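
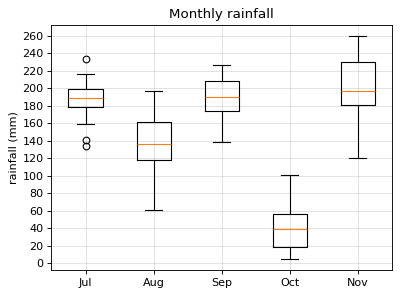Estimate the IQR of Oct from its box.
≈ 40

Q3 ≈ 60, Q1 ≈ 20; IQR ≈ 40.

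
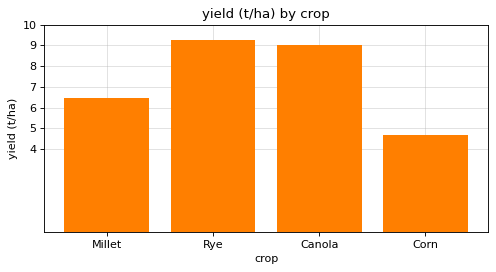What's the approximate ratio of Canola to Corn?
Canola ≈ 9, Corn ≈ 5; 9/5 ≈ 1.8.

≈ 1.8×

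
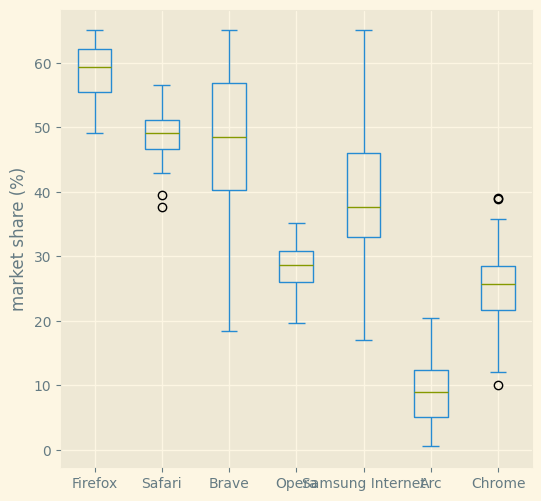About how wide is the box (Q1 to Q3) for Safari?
Q3 ≈ 50, Q1 ≈ 45; IQR ≈ 5.

≈ 5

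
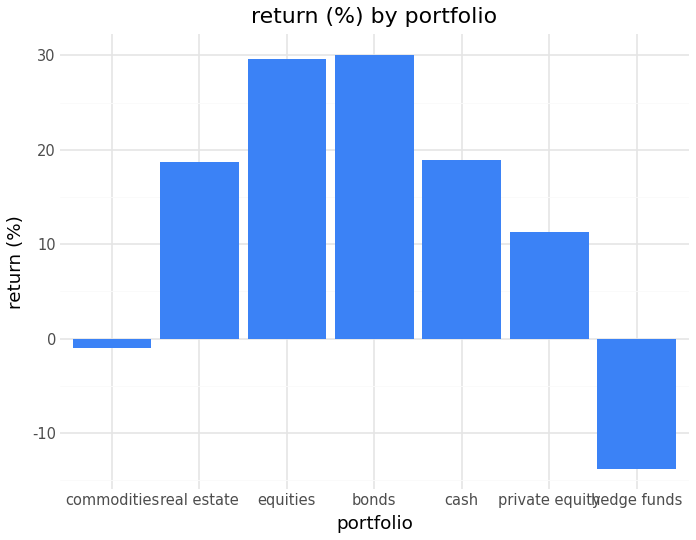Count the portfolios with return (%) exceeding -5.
6

Above -5: commodities, real estate, equities, bonds, cash, private equity.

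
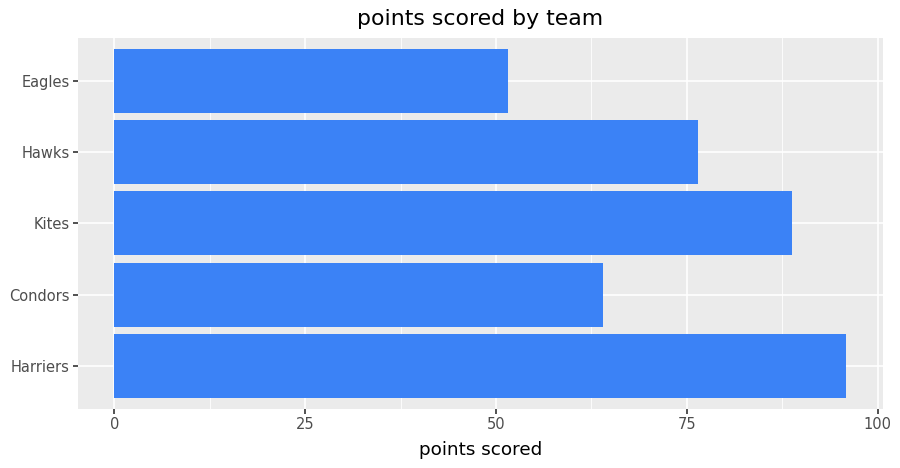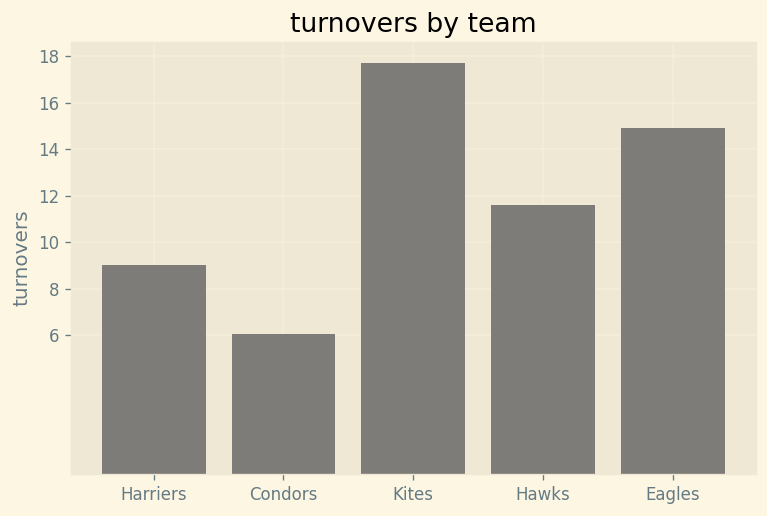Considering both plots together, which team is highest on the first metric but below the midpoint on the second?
Harriers

Chart 2 median turnovers ≈ 12; below-median teams: Harriers, Condors. Among those, Harriers has the highest points scored (≈ 100).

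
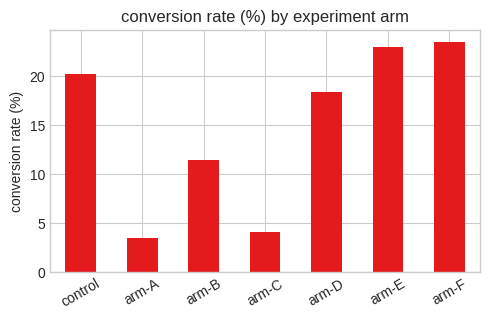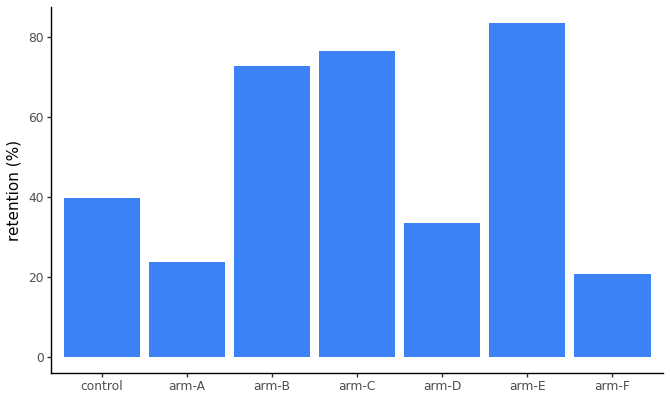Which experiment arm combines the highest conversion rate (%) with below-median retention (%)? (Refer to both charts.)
arm-F

Chart 2 median retention (%) ≈ 40; below-median experiment arms: arm-A, arm-D, arm-F. Among those, arm-F has the highest conversion rate (%) (≈ 25).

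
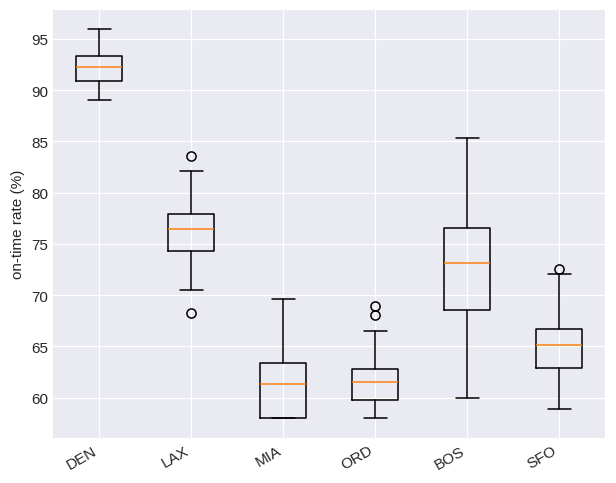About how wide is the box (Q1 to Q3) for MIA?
≈ 5

Q3 ≈ 65, Q1 ≈ 60; IQR ≈ 5.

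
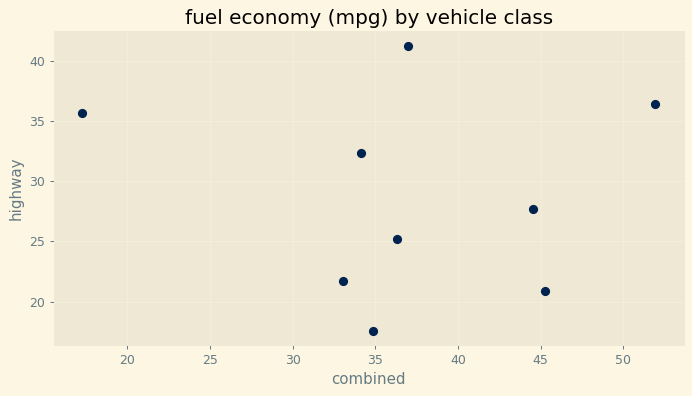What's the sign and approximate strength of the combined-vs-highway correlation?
Points are roughly uncorrelated; weak (|r| ≈ 0.1).

no clear correlation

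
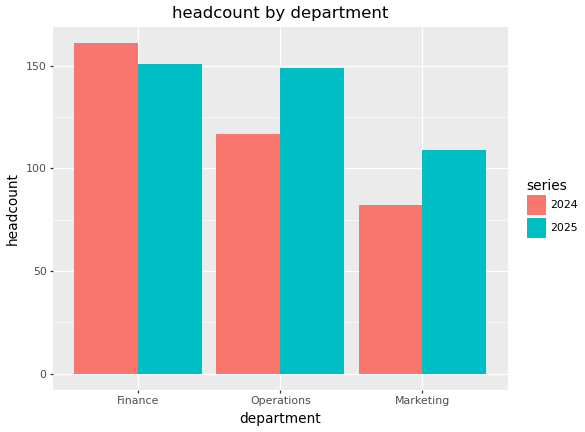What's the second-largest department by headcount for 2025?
Operations

Top 3 for 2025: Finance ≈ 160, Operations ≈ 140, Marketing ≈ 100.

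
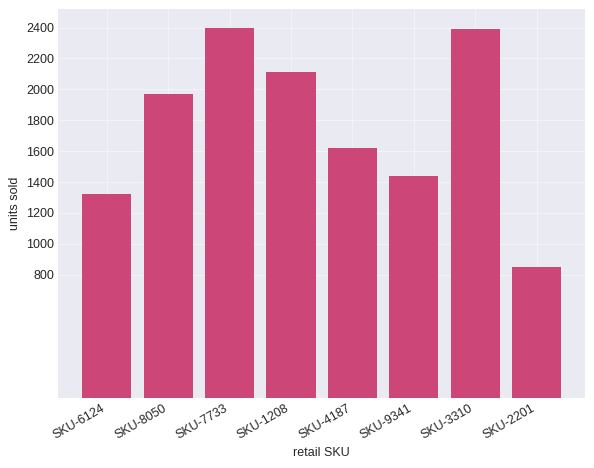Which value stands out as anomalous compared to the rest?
SKU-2201

SKU-2201 ≈ 800; the rest sit between ≈ 1400 and ≈ 2400.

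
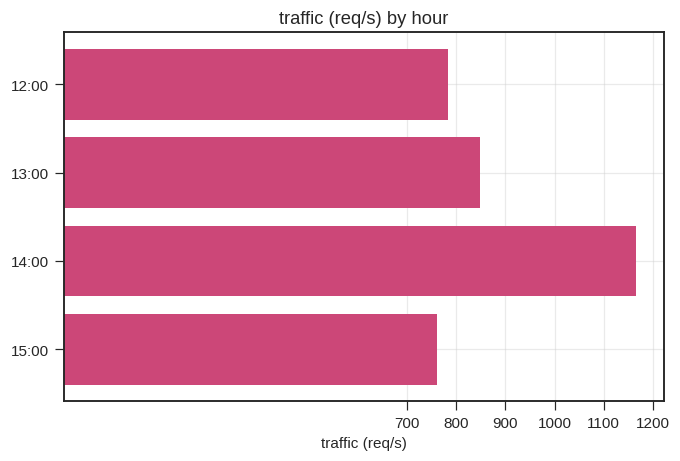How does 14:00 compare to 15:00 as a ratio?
14:00 ≈ 1200, 15:00 ≈ 800; 1200/800 ≈ 1.5.

≈ 1.5×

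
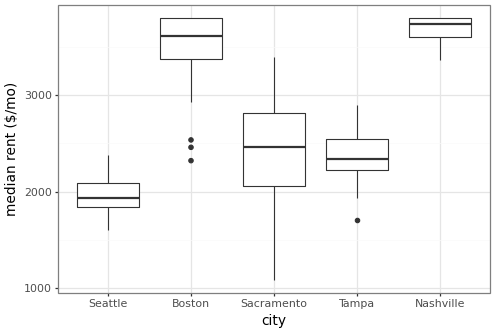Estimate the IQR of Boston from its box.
Q3 ≈ 3800, Q1 ≈ 3400; IQR ≈ 400.

≈ 400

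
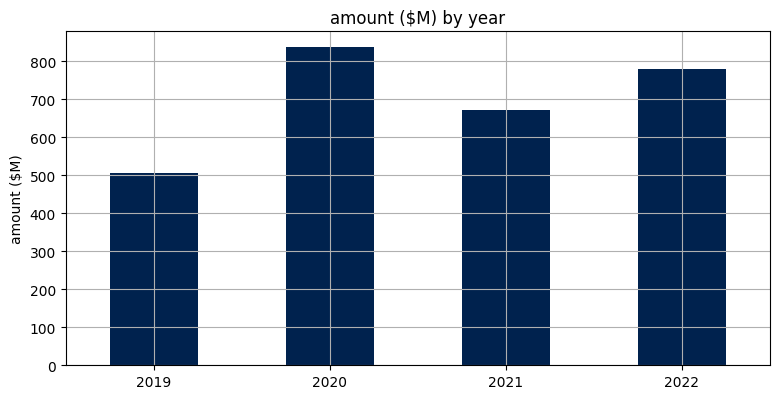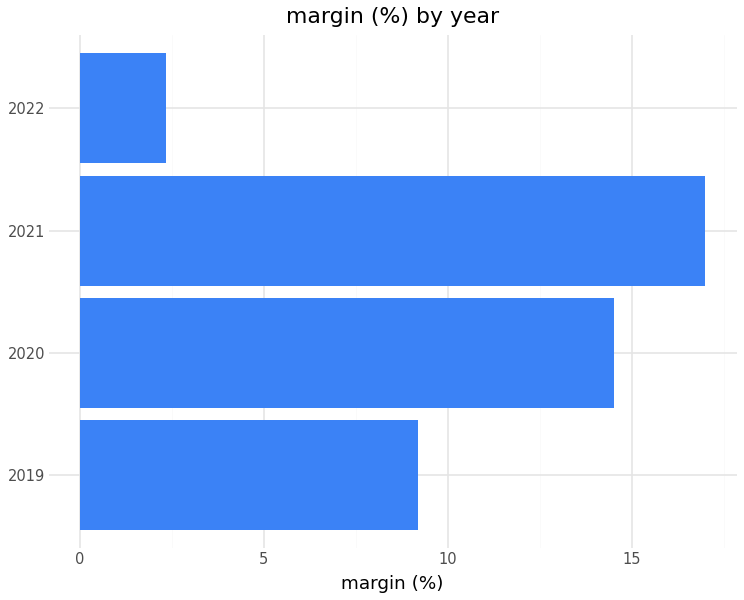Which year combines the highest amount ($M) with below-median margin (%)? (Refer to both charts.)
2022

Chart 2 median margin (%) ≈ 12; below-median years: 2019, 2022. Among those, 2022 has the highest amount ($M) (≈ 800).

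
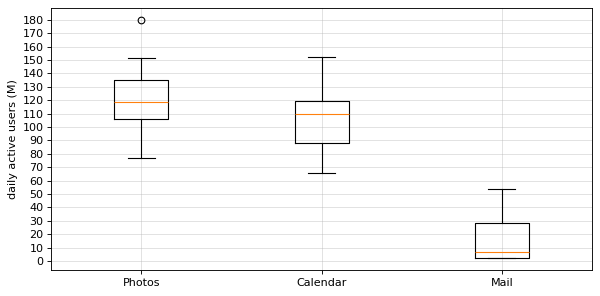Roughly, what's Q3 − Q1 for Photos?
Q3 ≈ 140, Q1 ≈ 110; IQR ≈ 30.

≈ 30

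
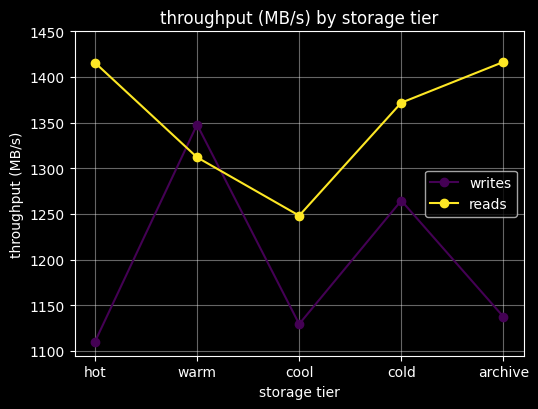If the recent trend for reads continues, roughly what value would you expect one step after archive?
≈ 1475

Last three: 1250, 1350, 1400 → slope ≈ 75/step → next ≈ 1475.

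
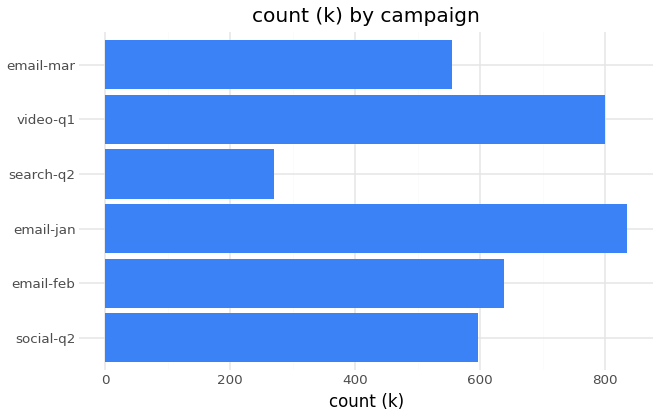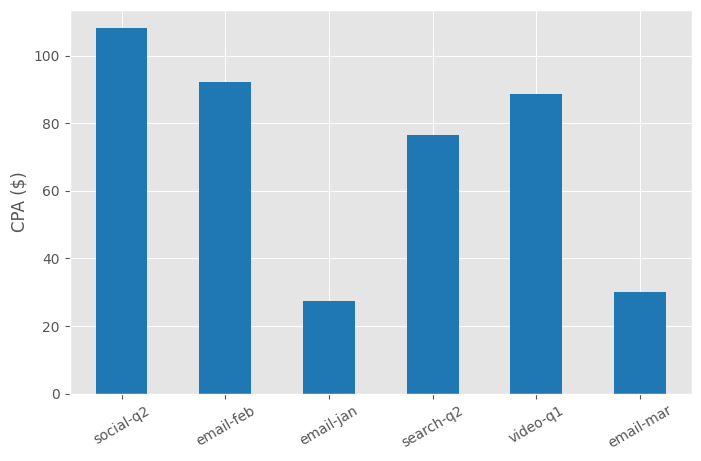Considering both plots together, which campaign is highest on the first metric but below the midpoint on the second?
Chart 2 median CPA ($) ≈ 80; below-median campaigns: email-jan, search-q2, email-mar. Among those, email-jan has the highest count (k) (≈ 800).

email-jan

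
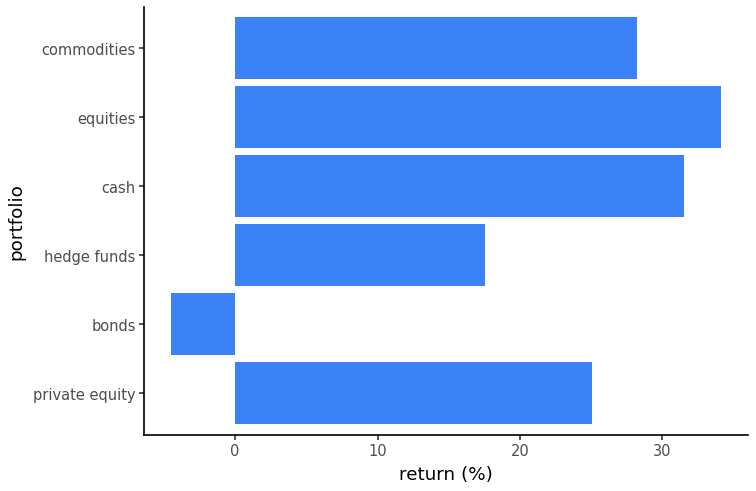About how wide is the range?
≈ 40

Max equities ≈ 35, min bonds ≈ -5; range ≈ 40.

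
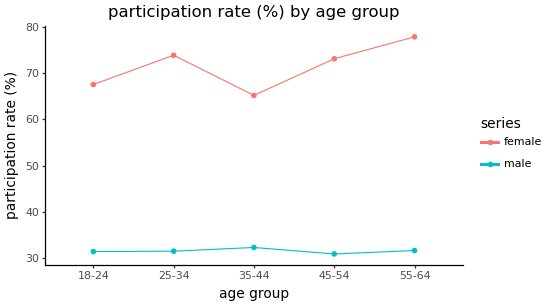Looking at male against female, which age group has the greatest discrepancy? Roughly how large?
55-64: male ≈ 30, female ≈ 80 → gap ≈ 50. Next-largest (25-34) is only ≈ 45.

55-64, ≈ 50 %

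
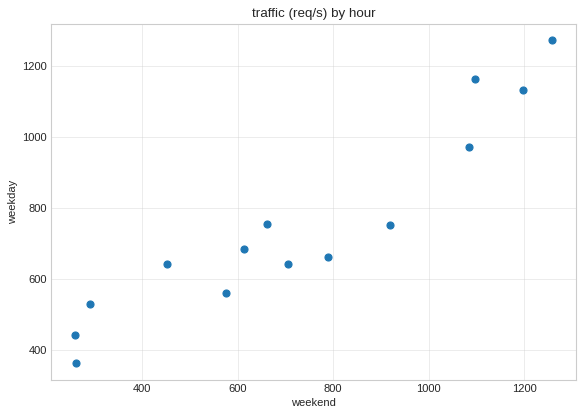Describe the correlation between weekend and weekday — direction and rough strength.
Points are positively correlated; strong (|r| ≈ 0.9).

positive, strong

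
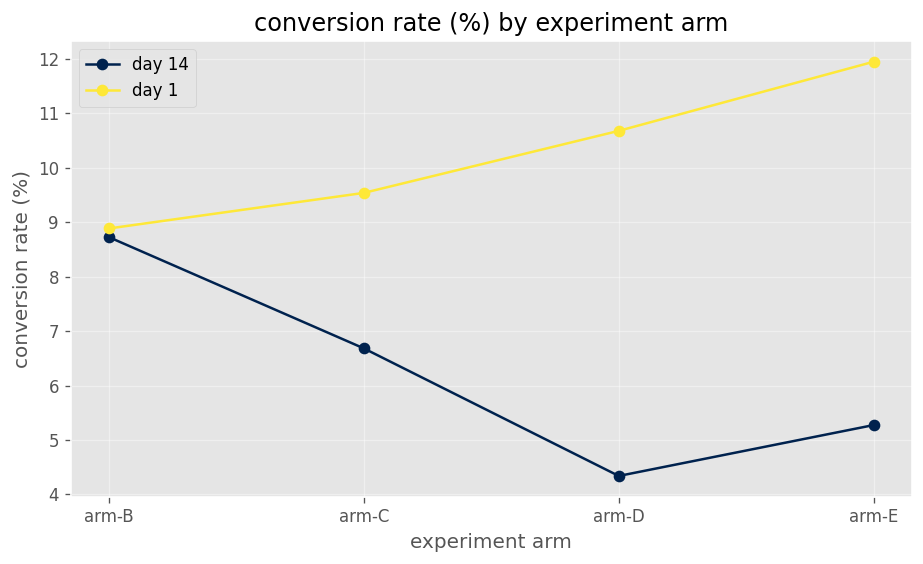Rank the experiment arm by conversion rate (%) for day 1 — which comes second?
Top 3 for day 1: arm-E ≈ 12, arm-D ≈ 11, arm-C ≈ 10.

arm-D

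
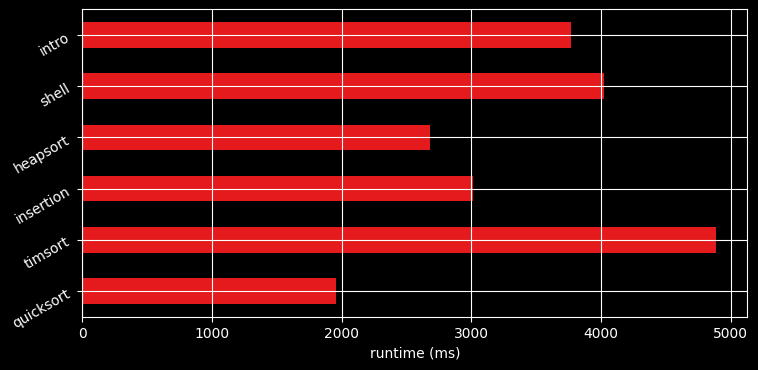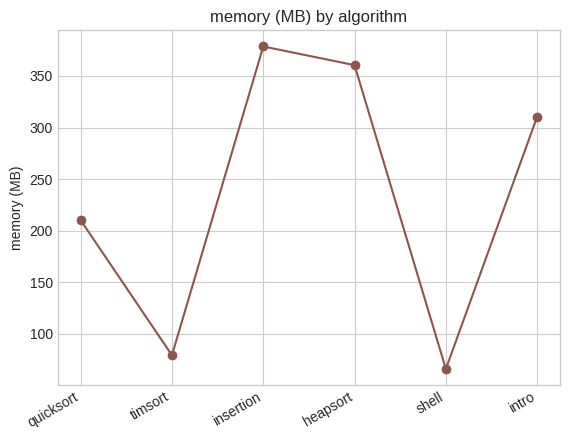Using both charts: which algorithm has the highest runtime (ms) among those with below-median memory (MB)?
Chart 2 median memory (MB) ≈ 250; below-median algorithms: quicksort, timsort, shell. Among those, timsort has the highest runtime (ms) (≈ 5000).

timsort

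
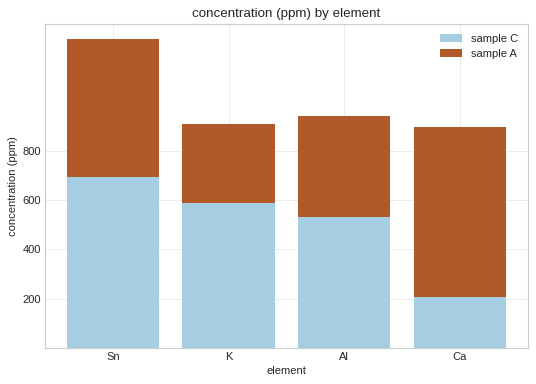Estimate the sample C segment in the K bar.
sample C top ≈ 600, bottom ≈ 0; segment ≈ 600.

≈ 600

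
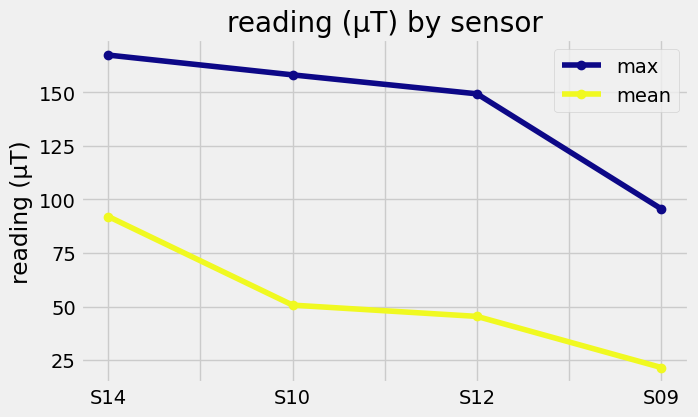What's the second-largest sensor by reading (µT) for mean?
S10

Top 3 for mean: S14 ≈ 100, S10 ≈ 60, S12 ≈ 40.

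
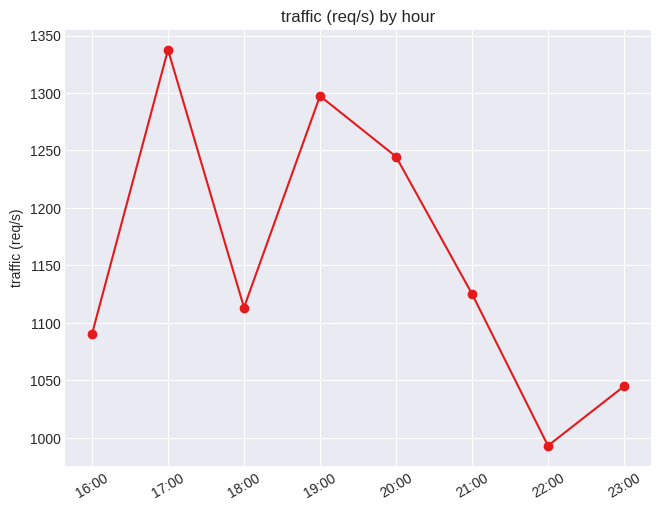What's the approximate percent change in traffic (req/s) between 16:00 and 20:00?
16:00 ≈ 1100, 20:00 ≈ 1250; (1250 − 1100) / 1100 ≈ +13.6%.

≈ +13.6%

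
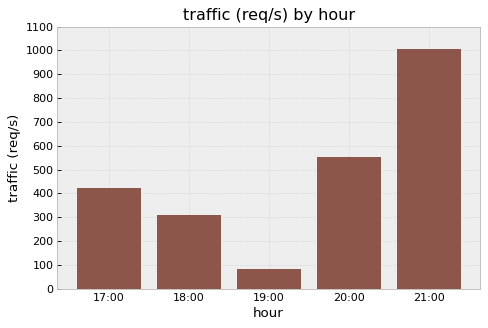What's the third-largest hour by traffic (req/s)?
Top 4: 21:00 ≈ 1000, 20:00 ≈ 600, 17:00 ≈ 400, 18:00 ≈ 300.

17:00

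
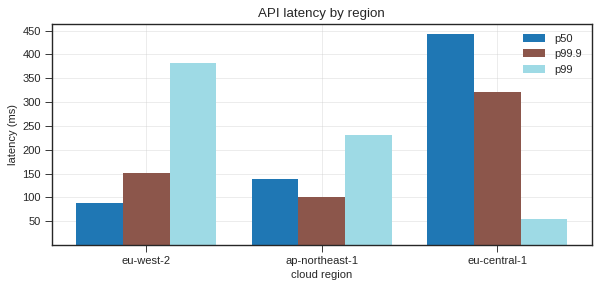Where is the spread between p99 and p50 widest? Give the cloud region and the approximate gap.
eu-central-1, ≈ 400 ms

eu-central-1: p99 ≈ 50, p50 ≈ 450 → gap ≈ 400. Next-largest (eu-west-2) is only ≈ 300.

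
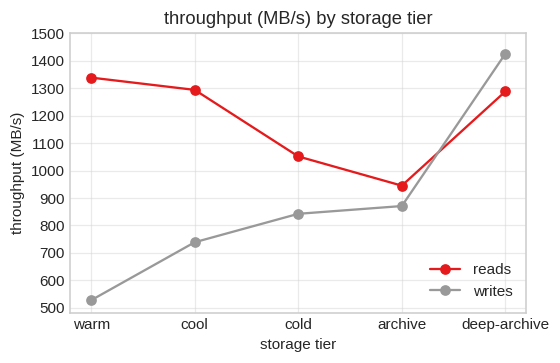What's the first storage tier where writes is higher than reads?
archive: writes ≈ 900 vs reads ≈ 900 (not yet); deep-archive: writes ≈ 1400 vs reads ≈ 1300 (first crossover).

deep-archive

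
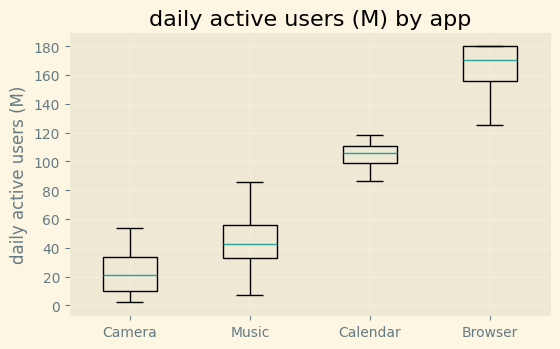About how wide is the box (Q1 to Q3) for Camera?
≈ 20

Q3 ≈ 40, Q1 ≈ 20; IQR ≈ 20.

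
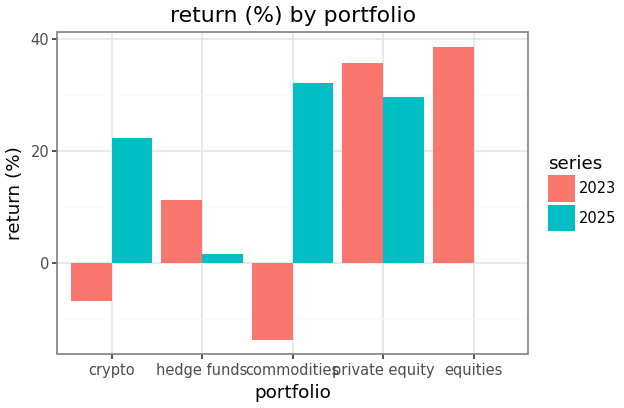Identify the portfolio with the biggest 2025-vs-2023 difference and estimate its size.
commodities: 2025 ≈ 30, 2023 ≈ -15 → gap ≈ 45. Next-largest (equities) is only ≈ 40.

commodities, ≈ 45 %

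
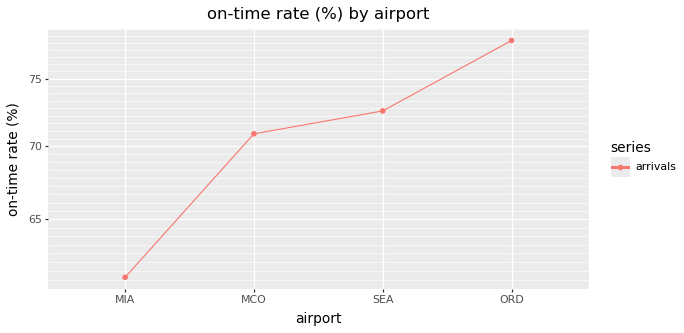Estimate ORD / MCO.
≈ 1.11×

ORD ≈ 78, MCO ≈ 70; 78/70 ≈ 1.11.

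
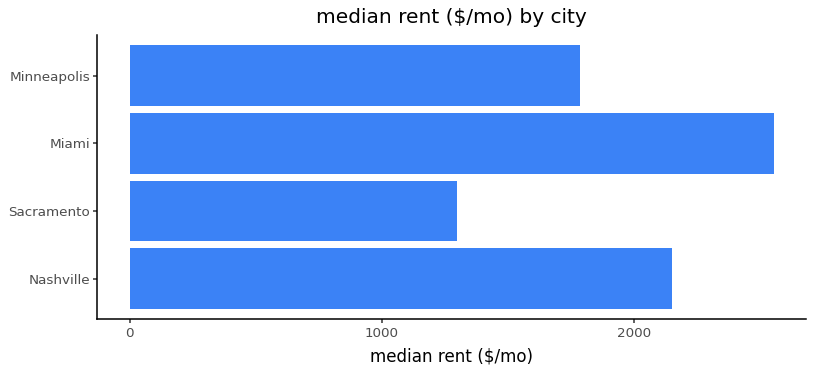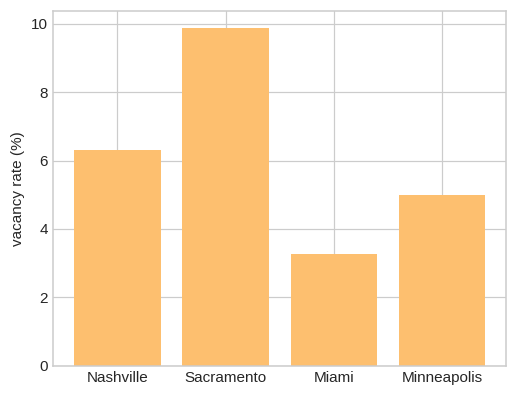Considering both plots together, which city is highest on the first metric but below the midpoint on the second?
Miami

Chart 2 median vacancy rate (%) ≈ 6; below-median cities: Miami, Minneapolis. Among those, Miami has the highest median rent ($/mo) (≈ 2500).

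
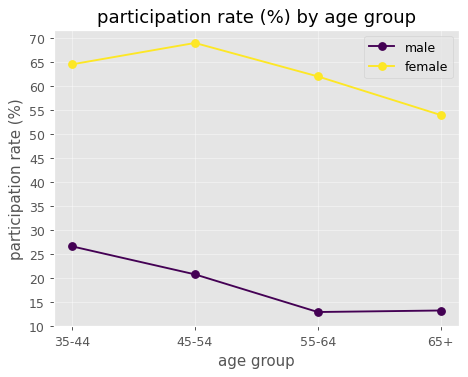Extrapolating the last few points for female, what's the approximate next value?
≈ 47.5

Last three: 70, 60, 55 → slope ≈ -7.5/step → next ≈ 47.5.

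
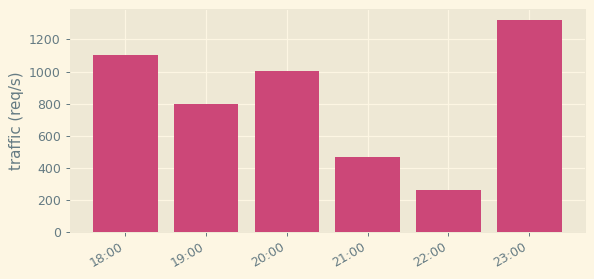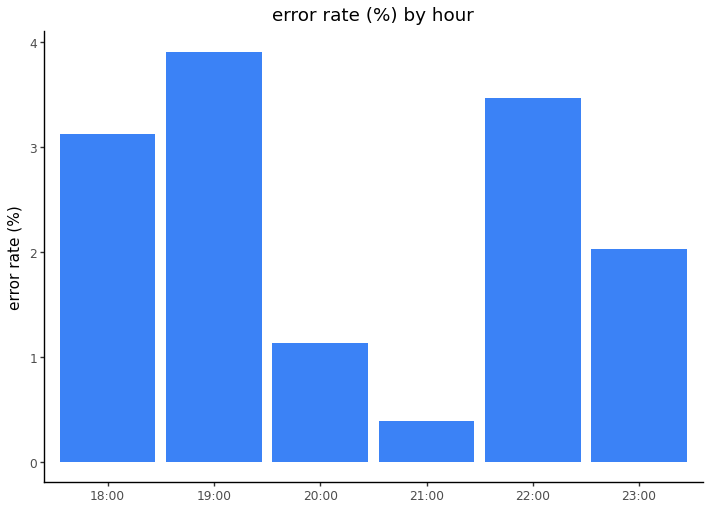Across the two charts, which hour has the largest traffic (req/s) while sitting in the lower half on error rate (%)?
Chart 2 median error rate (%) ≈ 2.5; below-median hours: 20:00, 21:00, 23:00. Among those, 23:00 has the highest traffic (req/s) (≈ 1400).

23:00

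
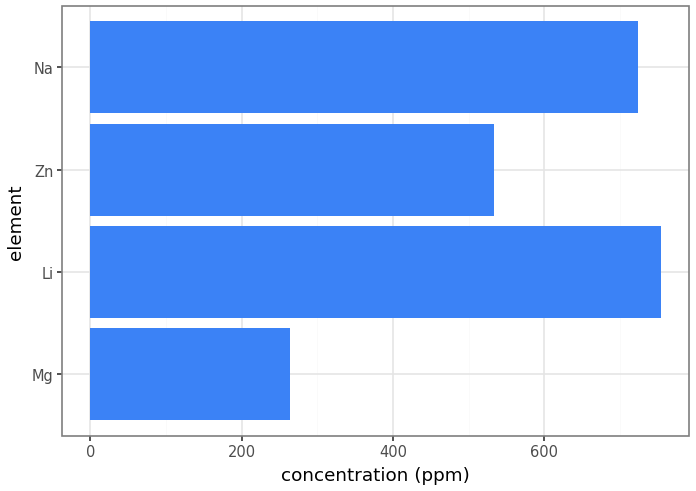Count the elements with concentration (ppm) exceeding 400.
Above 400: Li, Zn, Na.

3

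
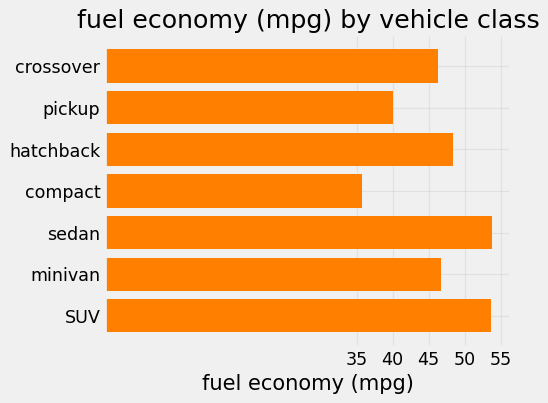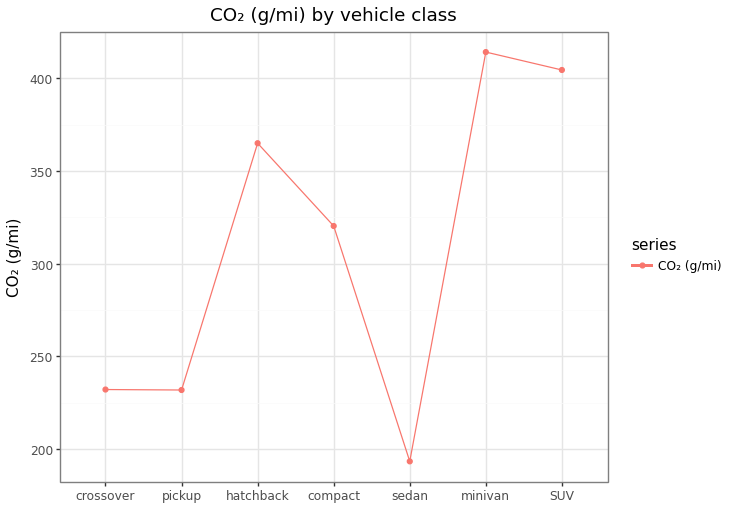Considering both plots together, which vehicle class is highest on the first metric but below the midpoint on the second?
Chart 2 median CO₂ (g/mi) ≈ 300; below-median vehicle classes: crossover, pickup, sedan. Among those, sedan has the highest fuel economy (mpg) (≈ 55).

sedan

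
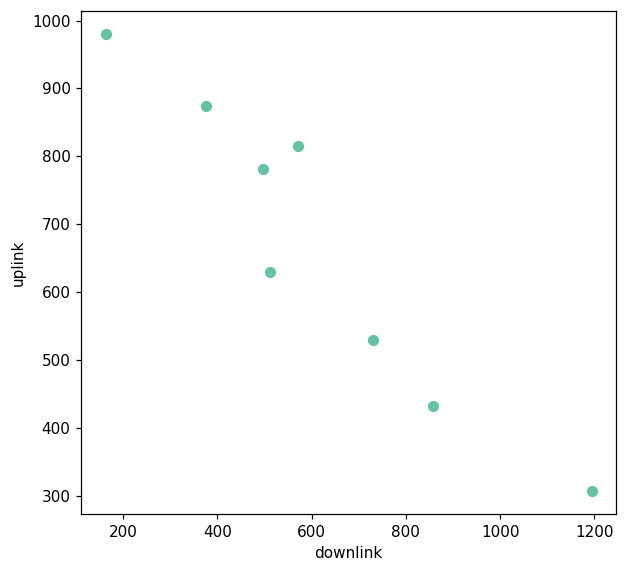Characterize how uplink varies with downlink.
negative, strong

Points are negatively correlated; strong (|r| ≈ 0.9).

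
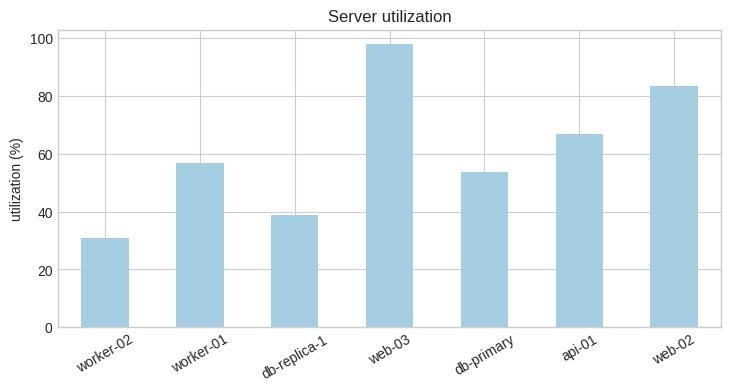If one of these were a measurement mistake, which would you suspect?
web-03 ≈ 100; the rest sit between ≈ 30 and ≈ 80.

web-03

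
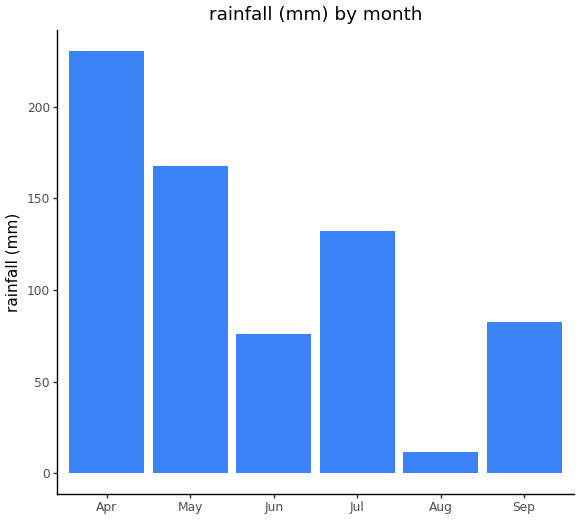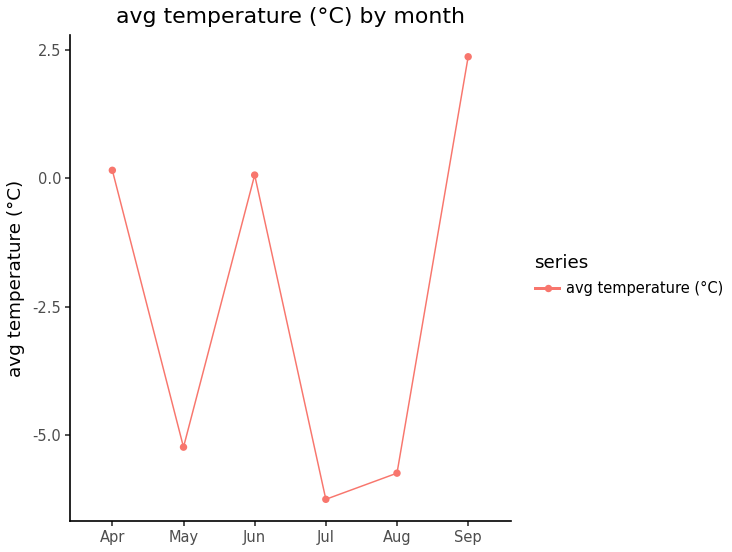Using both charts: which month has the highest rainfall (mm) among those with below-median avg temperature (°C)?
May

Chart 2 median avg temperature (°C) ≈ -2.5; below-median months: May, Jul, Aug. Among those, May has the highest rainfall (mm) (≈ 175).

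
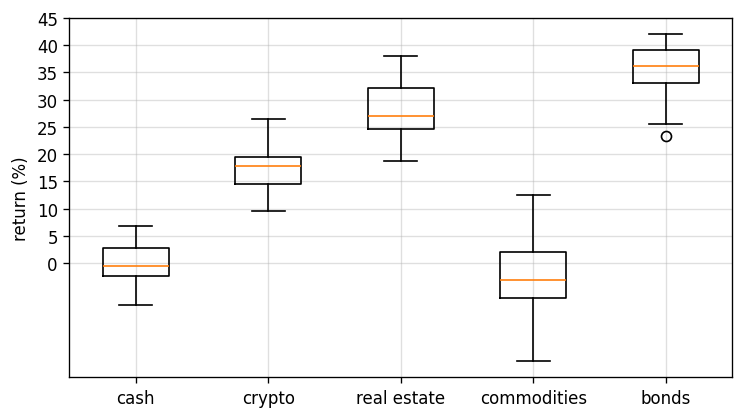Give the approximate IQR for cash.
Q3 ≈ 5, Q1 ≈ 0; IQR ≈ 5.

≈ 5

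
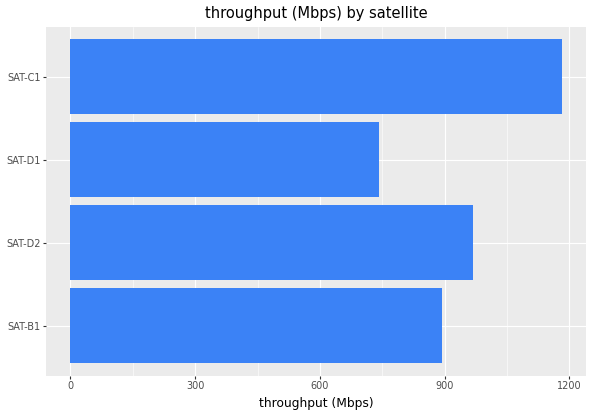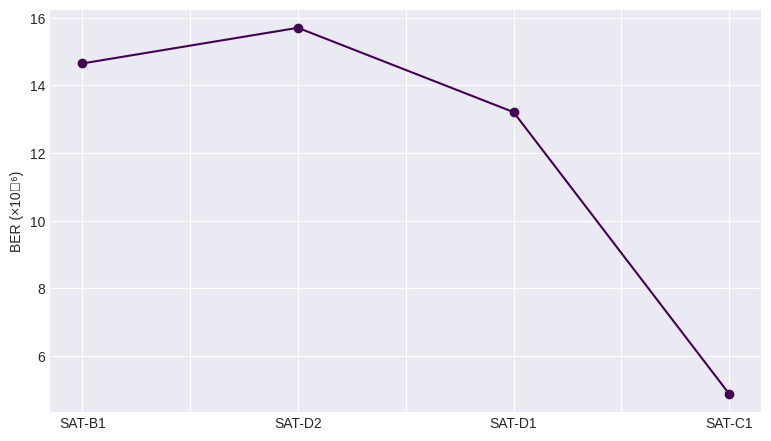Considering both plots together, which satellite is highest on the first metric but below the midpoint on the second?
SAT-C1

Chart 2 median BER (×10⁻⁶) ≈ 14; below-median satellites: SAT-D1, SAT-C1. Among those, SAT-C1 has the highest throughput (Mbps) (≈ 1200).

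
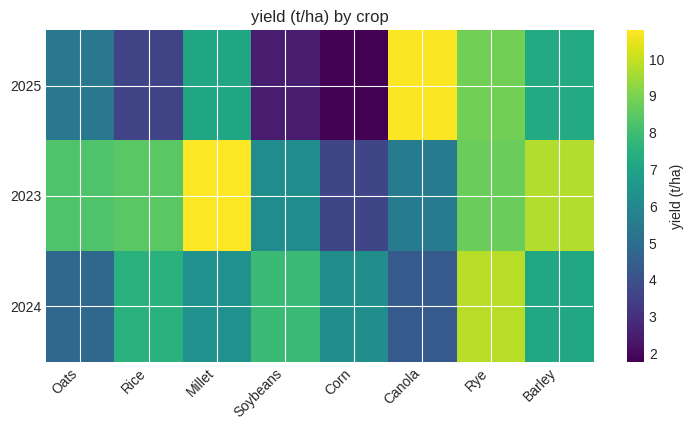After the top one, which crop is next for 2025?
Top 3 for 2025: Canola ≈ 11, Rye ≈ 9, Barley ≈ 7.

Rye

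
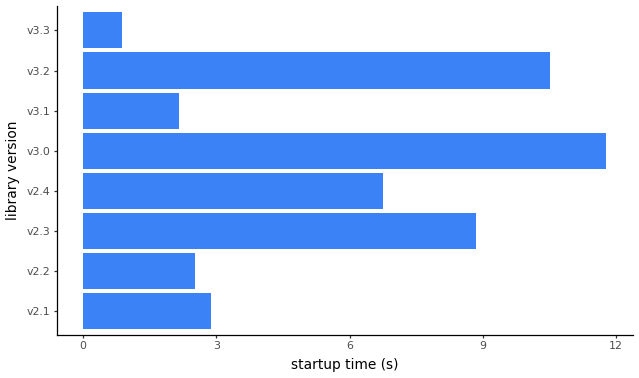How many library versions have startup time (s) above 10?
Above 10: v3.0, v3.2.

2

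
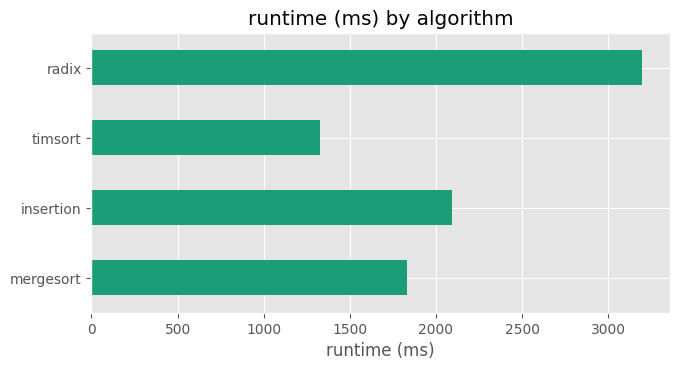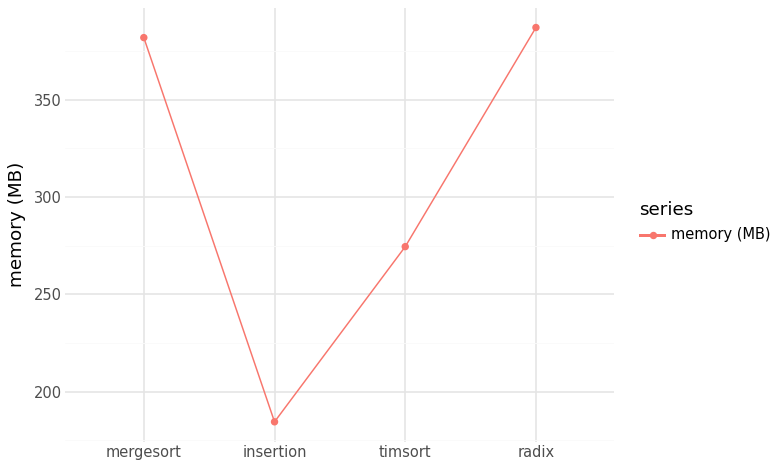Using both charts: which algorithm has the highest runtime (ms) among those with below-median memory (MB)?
Chart 2 median memory (MB) ≈ 350; below-median algorithms: insertion, timsort. Among those, insertion has the highest runtime (ms) (≈ 2000).

insertion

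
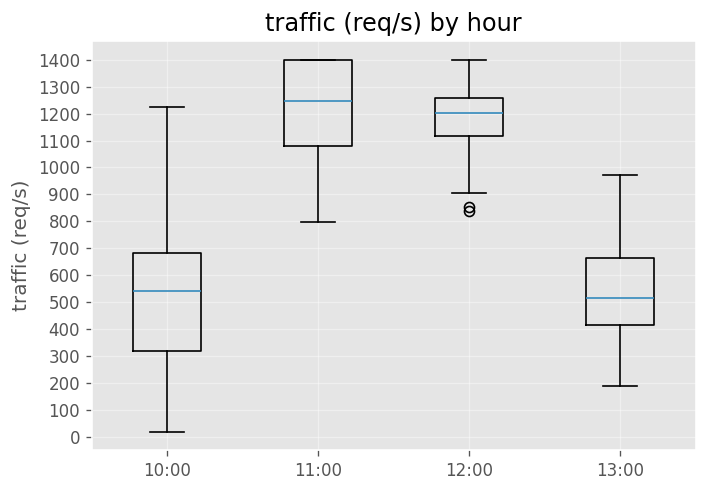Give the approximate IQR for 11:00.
≈ 300

Q3 ≈ 1400, Q1 ≈ 1100; IQR ≈ 300.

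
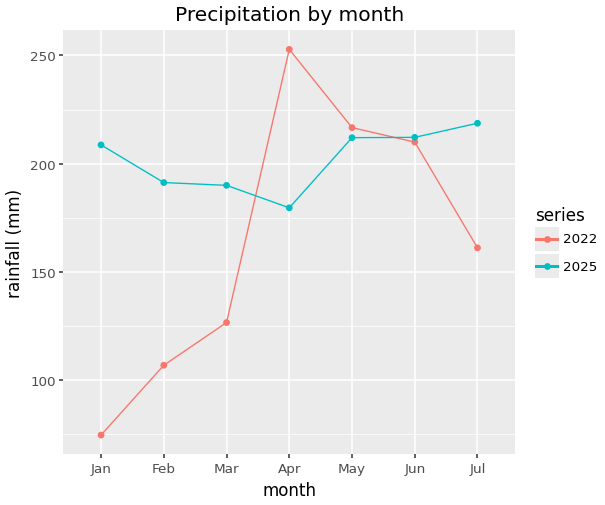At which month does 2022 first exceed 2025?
Apr

Mar: 2022 ≈ 120 vs 2025 ≈ 180 (not yet); Apr: 2022 ≈ 260 vs 2025 ≈ 180 (first crossover).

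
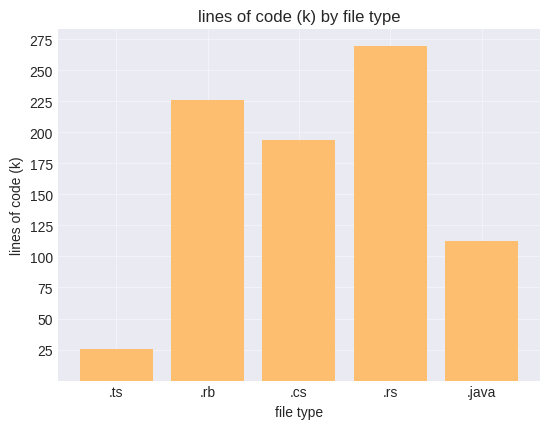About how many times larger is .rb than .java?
.rb ≈ 225, .java ≈ 125; 225/125 ≈ 1.8.

≈ 1.8×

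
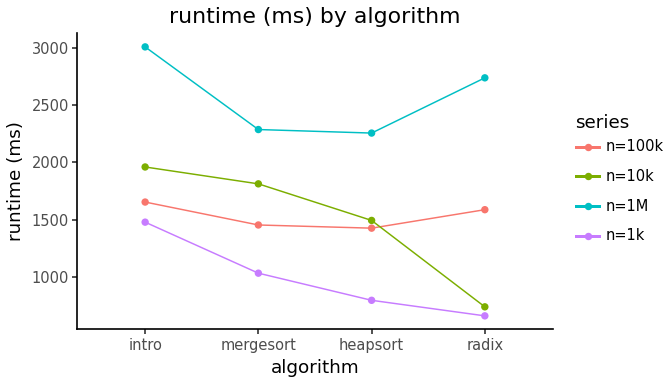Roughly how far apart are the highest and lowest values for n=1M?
≈ 800

Max intro ≈ 3000, min heapsort ≈ 2200; range ≈ 800.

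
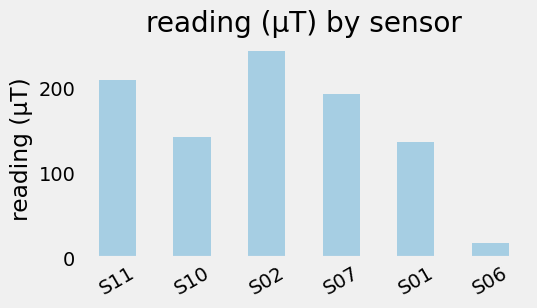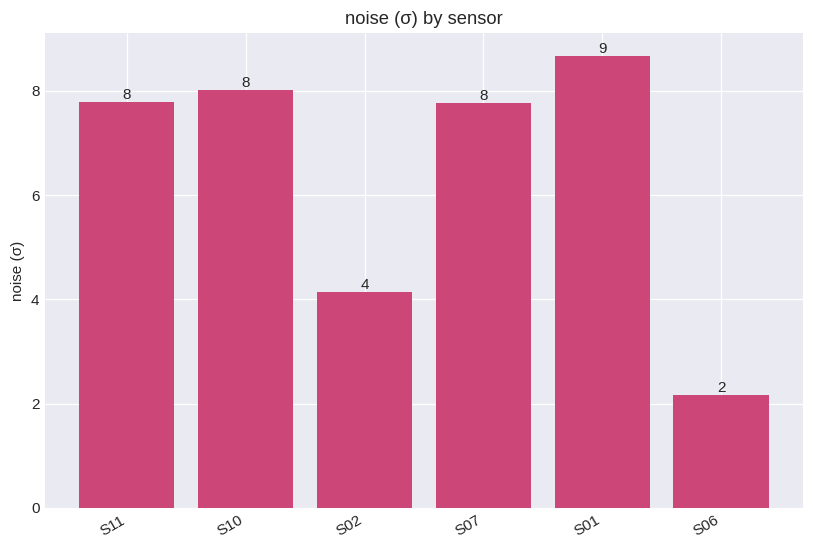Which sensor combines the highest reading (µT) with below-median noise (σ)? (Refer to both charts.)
Chart 2 median noise (σ) ≈ 8; below-median sensors: S02, S07, S06. Among those, S02 has the highest reading (µT) (≈ 250).

S02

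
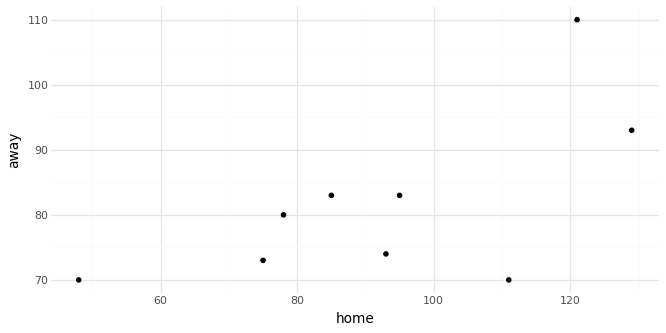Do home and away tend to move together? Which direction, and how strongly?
Points are positively correlated; moderate (|r| ≈ 0.6).

positive, moderate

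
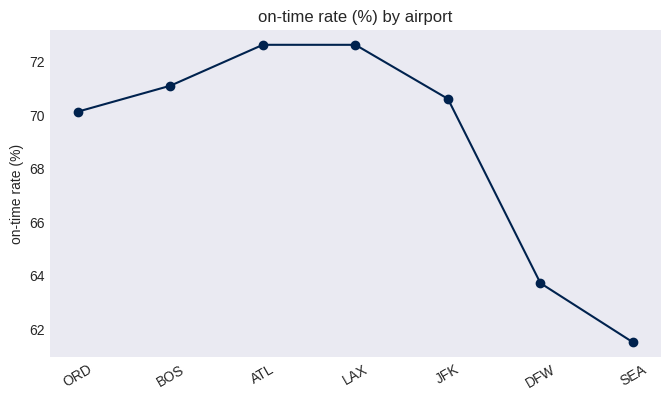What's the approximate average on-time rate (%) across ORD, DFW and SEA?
(70 + 64 + 62) / 3 ≈ 65.

≈ 65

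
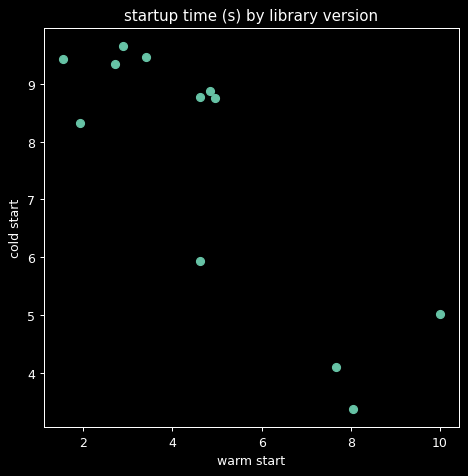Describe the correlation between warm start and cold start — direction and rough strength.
Points are negatively correlated; strong (|r| ≈ 0.8).

negative, strong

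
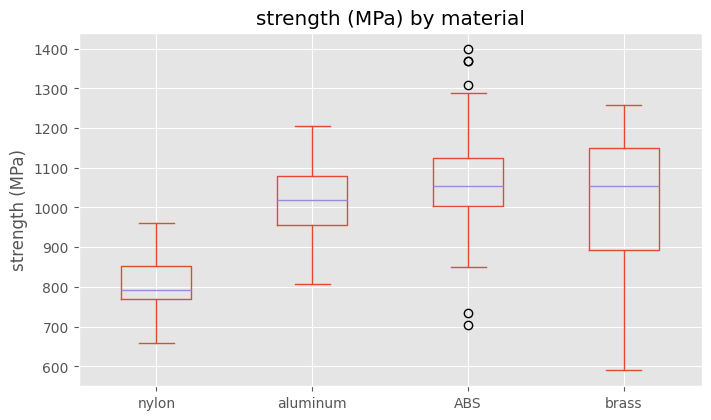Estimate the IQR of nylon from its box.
≈ 75

Q3 ≈ 850, Q1 ≈ 775; IQR ≈ 75.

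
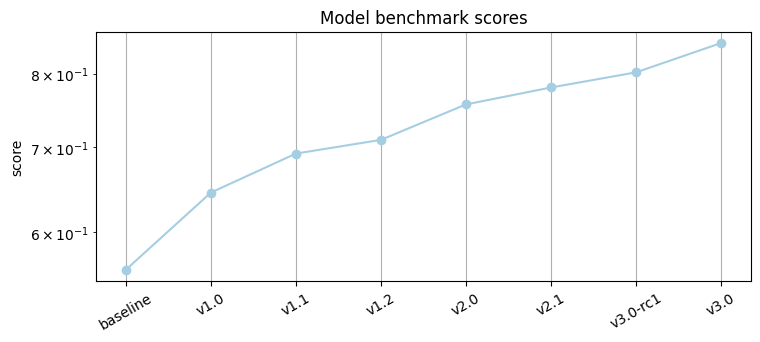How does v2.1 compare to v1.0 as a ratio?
≈ 1.23×

v2.1 ≈ 0.80, v1.0 ≈ 0.65; 0.80/0.65 ≈ 1.23.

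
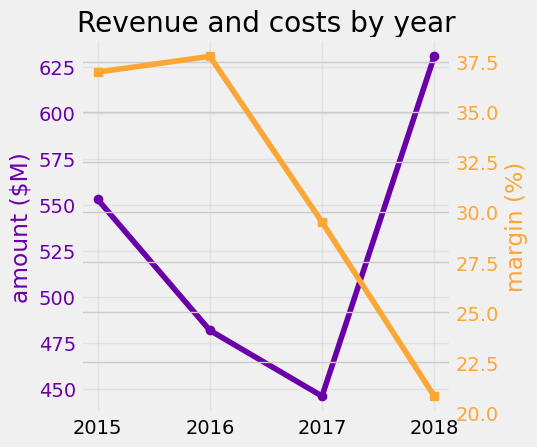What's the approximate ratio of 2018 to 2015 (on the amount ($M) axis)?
≈ 1.14×

2018 ≈ 640, 2015 ≈ 560; 640/560 ≈ 1.14.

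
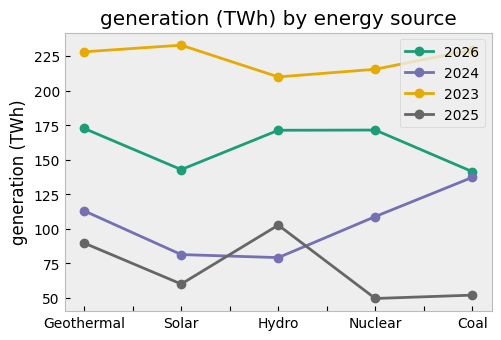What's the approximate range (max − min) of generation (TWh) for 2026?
≈ 40

Max Geothermal ≈ 180, min Coal ≈ 140; range ≈ 40.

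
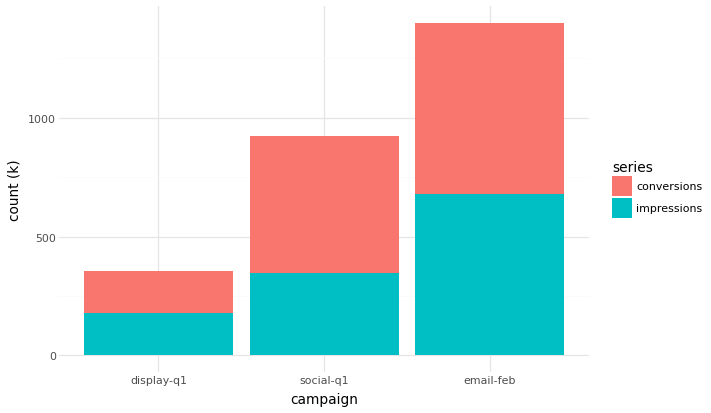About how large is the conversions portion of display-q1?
conversions top ≈ 400, bottom ≈ 200; segment ≈ 200.

≈ 200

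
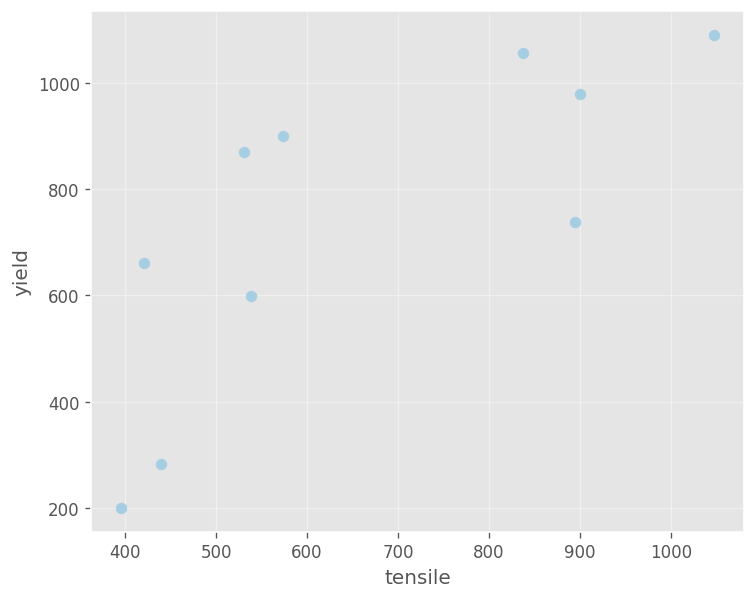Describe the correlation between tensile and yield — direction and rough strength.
Points are positively correlated; strong (|r| ≈ 0.8).

positive, strong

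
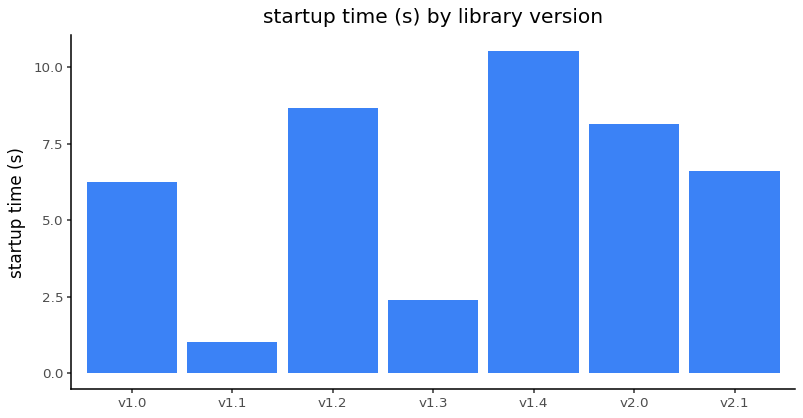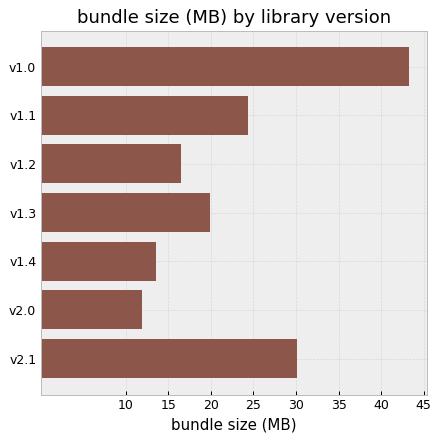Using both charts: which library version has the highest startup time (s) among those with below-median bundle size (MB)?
Chart 2 median bundle size (MB) ≈ 20; below-median library versions: v1.2, v1.4, v2.0. Among those, v1.4 has the highest startup time (s) (≈ 11).

v1.4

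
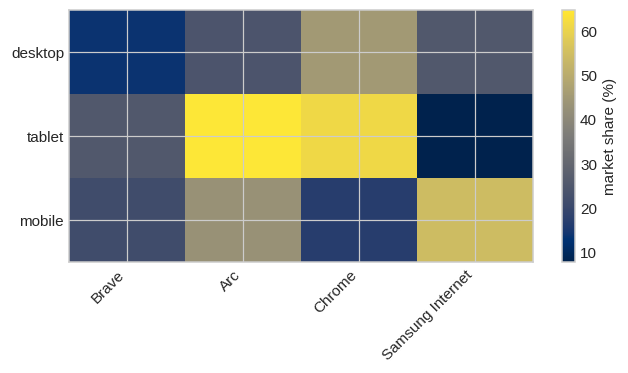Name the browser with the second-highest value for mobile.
Top 3 for mobile: Samsung Internet ≈ 55, Arc ≈ 45, Brave ≈ 20.

Arc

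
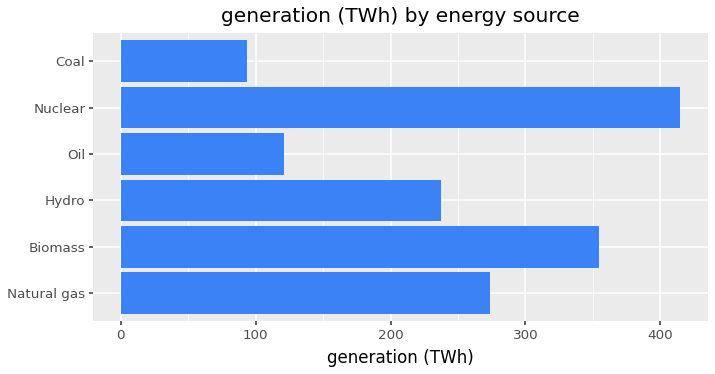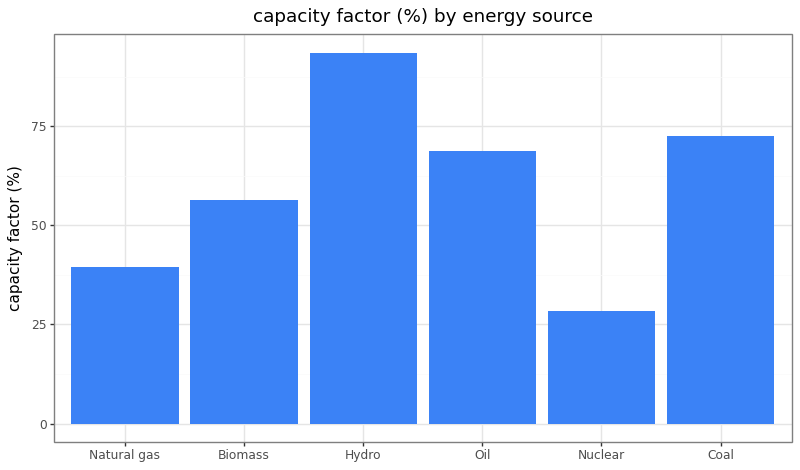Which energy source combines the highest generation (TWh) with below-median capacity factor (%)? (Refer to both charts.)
Chart 2 median capacity factor (%) ≈ 60; below-median energy sources: Natural gas, Biomass, Nuclear. Among those, Nuclear has the highest generation (TWh) (≈ 400).

Nuclear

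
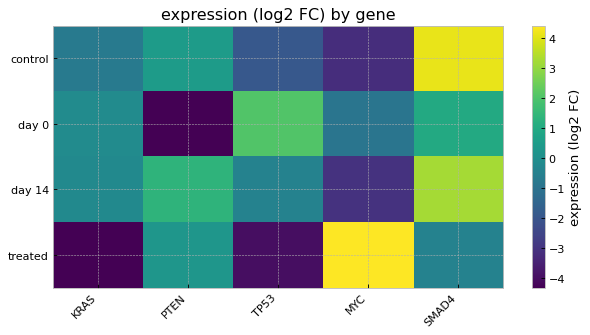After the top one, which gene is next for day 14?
Top 3 for day 14: SMAD4 ≈ 3, PTEN ≈ 1, KRAS ≈ 0.

PTEN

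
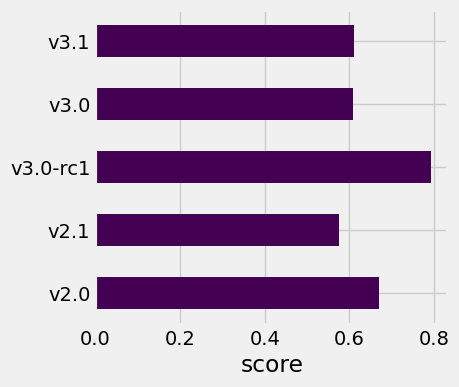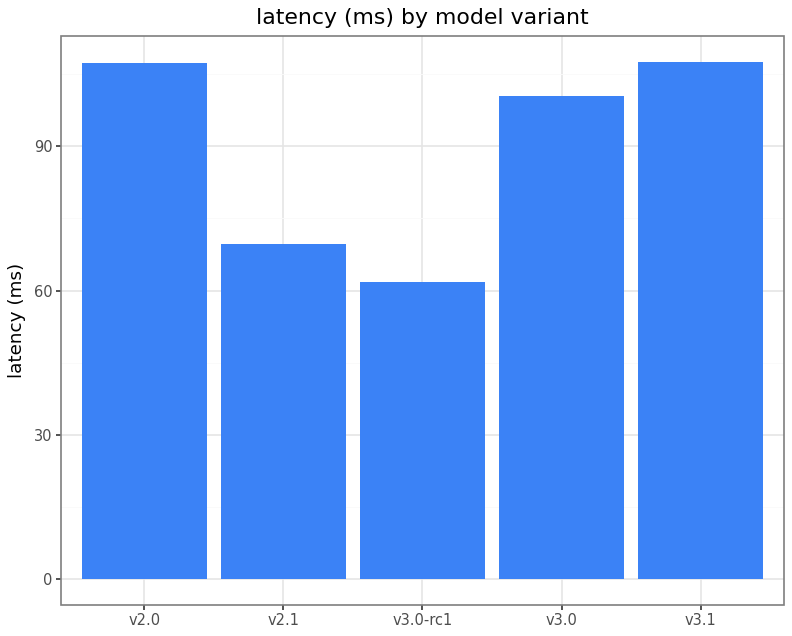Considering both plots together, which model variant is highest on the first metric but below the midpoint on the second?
v3.0-rc1

Chart 2 median latency (ms) ≈ 100; below-median model variants: v2.1, v3.0-rc1. Among those, v3.0-rc1 has the highest score (≈ 0.8).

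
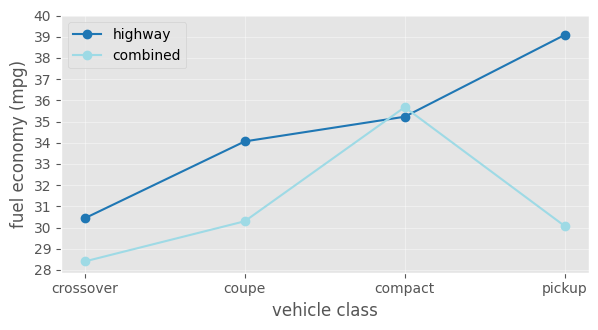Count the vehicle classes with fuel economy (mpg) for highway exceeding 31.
3

Above 31: coupe, compact, pickup.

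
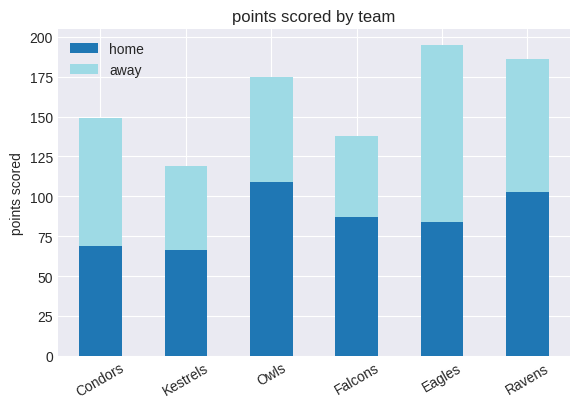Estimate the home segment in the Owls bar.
≈ 100

home top ≈ 100, bottom ≈ 0; segment ≈ 100.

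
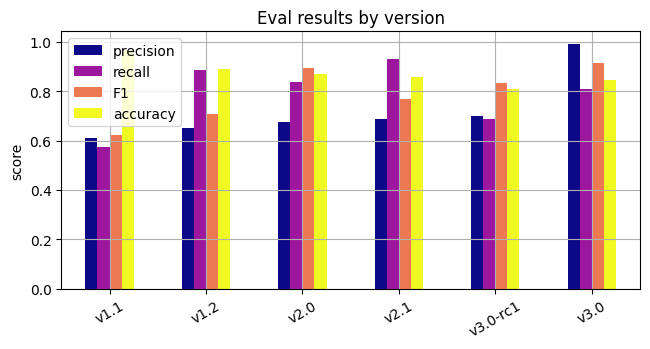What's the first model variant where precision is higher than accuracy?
v3.0-rc1: precision ≈ 0.7 vs accuracy ≈ 0.8 (not yet); v3.0: precision ≈ 1.0 vs accuracy ≈ 0.8 (first crossover).

v3.0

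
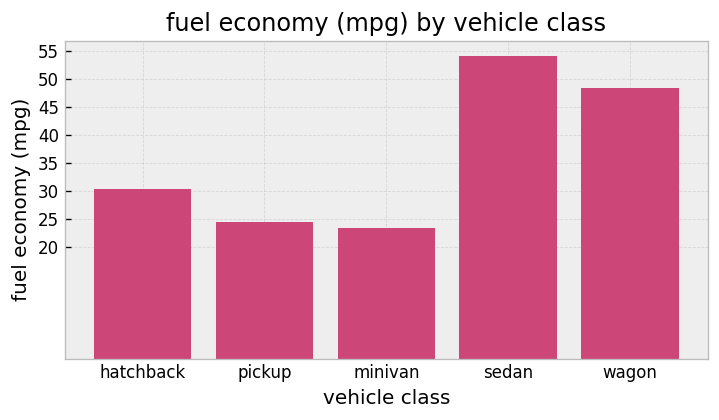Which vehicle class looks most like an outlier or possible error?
sedan ≈ 55; the rest sit between ≈ 25 and ≈ 50.

sedan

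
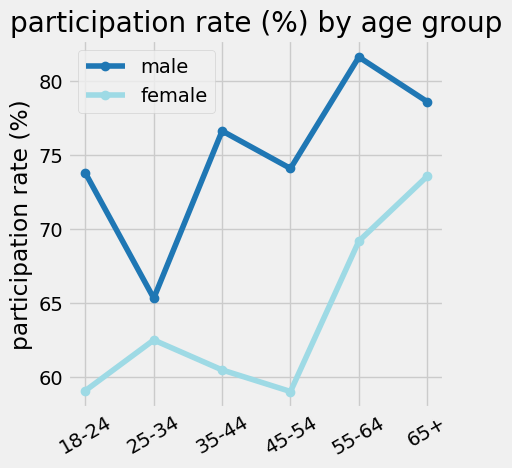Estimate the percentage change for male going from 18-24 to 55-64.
18-24 ≈ 74, 55-64 ≈ 82; (82 − 74) / 74 ≈ +10.8%.

≈ +10.8%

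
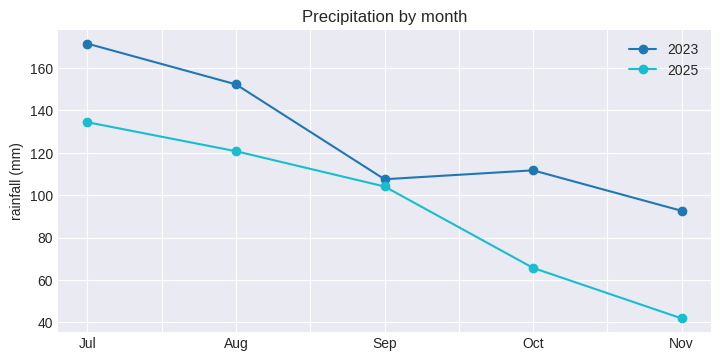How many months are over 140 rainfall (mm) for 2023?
2

Above 140: Jul, Aug.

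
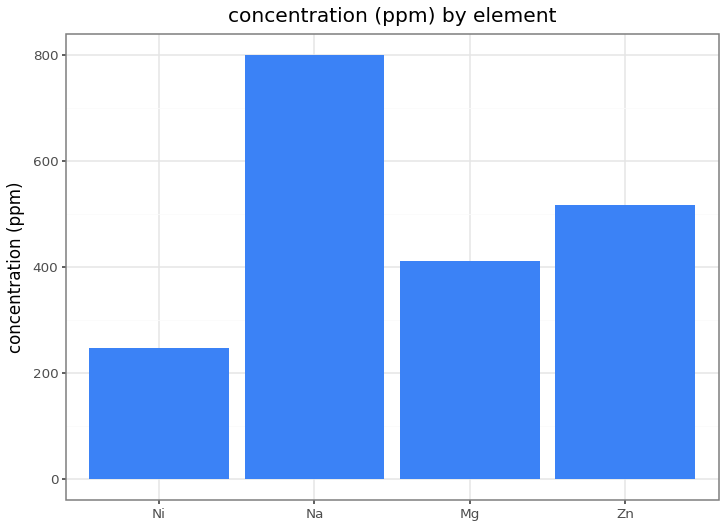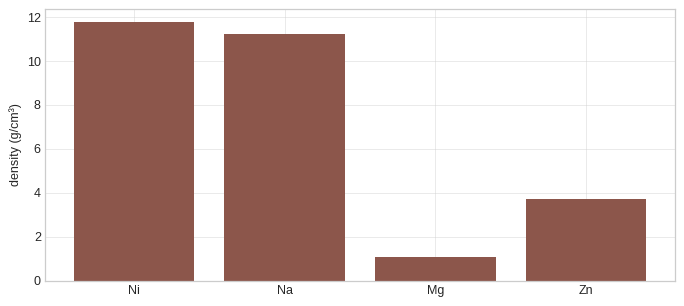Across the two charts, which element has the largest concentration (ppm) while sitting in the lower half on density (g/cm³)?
Chart 2 median density (g/cm³) ≈ 8; below-median elements: Mg, Zn. Among those, Zn has the highest concentration (ppm) (≈ 500).

Zn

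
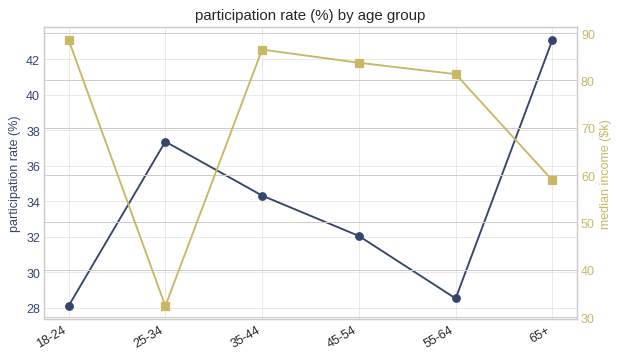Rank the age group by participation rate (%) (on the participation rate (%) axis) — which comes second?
25-34

Top 3 (on the participation rate (%) axis): 65+ ≈ 44, 25-34 ≈ 38, 35-44 ≈ 34.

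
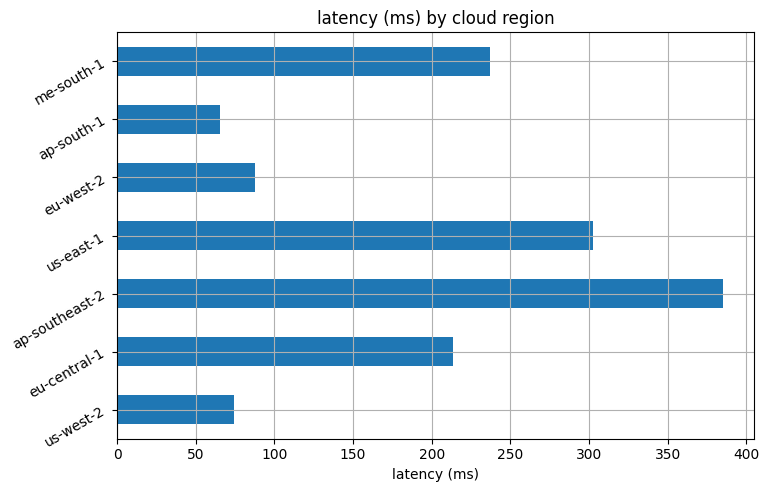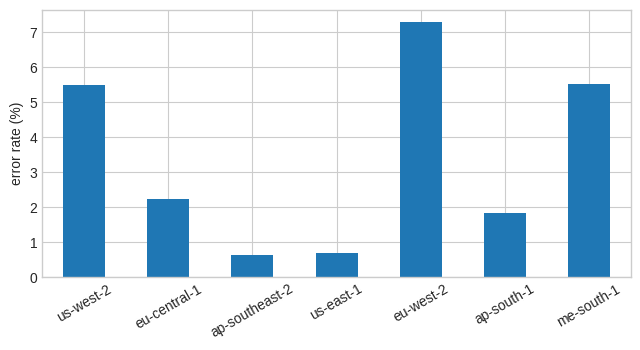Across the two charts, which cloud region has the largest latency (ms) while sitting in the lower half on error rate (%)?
ap-southeast-2

Chart 2 median error rate (%) ≈ 2; below-median cloud regions: ap-southeast-2, us-east-1, ap-south-1. Among those, ap-southeast-2 has the highest latency (ms) (≈ 400).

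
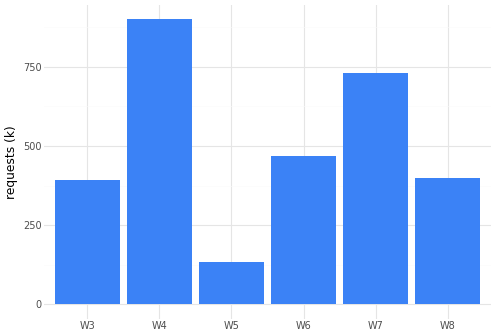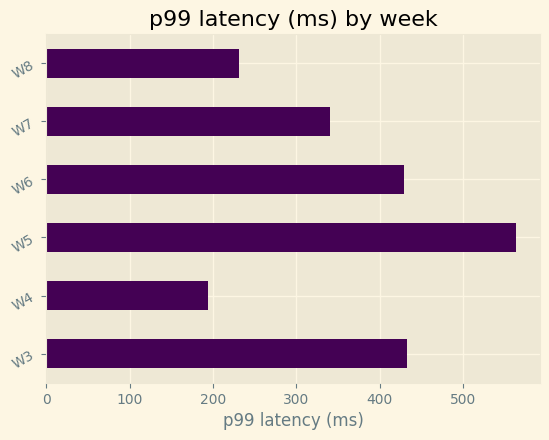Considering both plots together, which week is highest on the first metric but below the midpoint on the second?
W4

Chart 2 median p99 latency (ms) ≈ 400; below-median weeks: W4, W7, W8. Among those, W4 has the highest requests (k) (≈ 900).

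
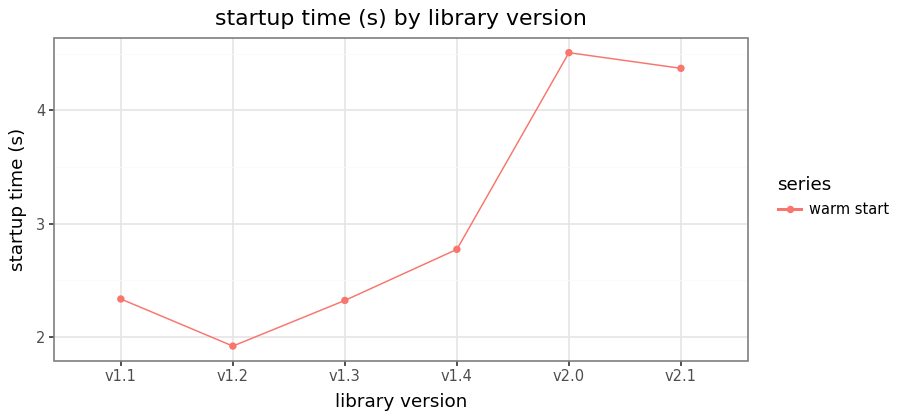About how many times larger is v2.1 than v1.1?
v2.1 ≈ 4.5, v1.1 ≈ 2.5; 4.5/2.5 ≈ 1.8.

≈ 1.8×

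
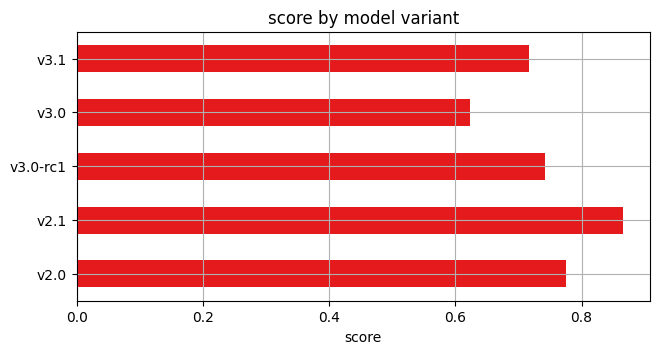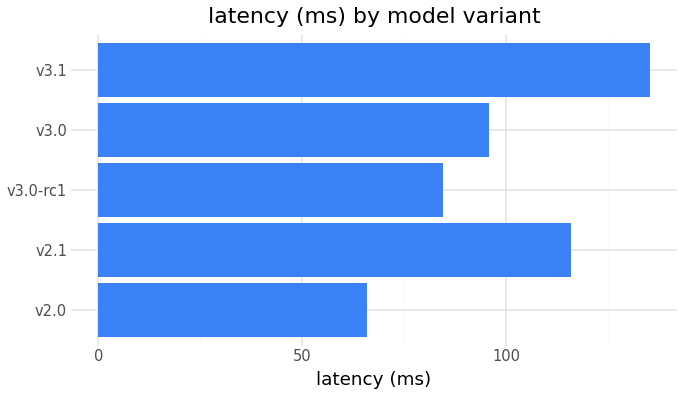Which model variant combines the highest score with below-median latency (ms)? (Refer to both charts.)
v2.0

Chart 2 median latency (ms) ≈ 100; below-median model variants: v2.0, v3.0-rc1. Among those, v2.0 has the highest score (≈ 0.8).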